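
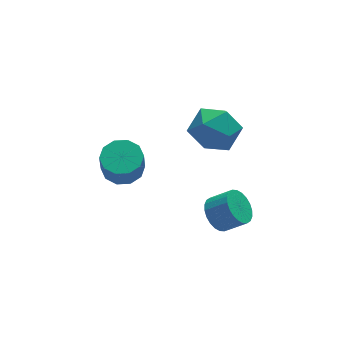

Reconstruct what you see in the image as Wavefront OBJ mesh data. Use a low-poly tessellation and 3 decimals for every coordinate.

v 1.184 2.138 2.229
v 2.096 2.797 1.785
v 2.444 0.723 2.715
v 3.356 1.382 2.271
v 2.787 1.737 3.277
v 2.008 2.612 2.977
v 2.532 0.908 1.523
v 1.753 1.783 1.223
v 2.928 2.037 1.349
v 3.086 2.549 2.433
v 1.454 0.971 2.067
v 1.612 1.483 3.151
v 2.09 0.972 -3.006
v 2.732 1.304 -3.473
v 3.531 0.82 -2.721
v 2.89 0.488 -2.254
v 2.675 1.552 -3.254
v 3.474 1.068 -2.501
v 2.53 1.711 -2.997
v 3.329 1.227 -2.244
v 2.317 1.758 -2.742
v 3.116 1.274 -1.989
v 2.07 1.685 -2.526
v 2.87 1.201 -1.774
v 1.827 1.504 -2.384
v 2.626 1.02 -1.631
v 1.623 1.242 -2.337
v 2.422 0.757 -1.584
v 1.49 0.938 -2.391
v 2.29 0.454 -1.638
v 1.449 0.64 -2.539
v 2.248 0.156 -1.787
v 1.506 0.392 -2.759
v 2.305 -0.092 -2.006
v 1.651 0.233 -3.016
v 2.45 -0.251 -2.263
v 1.864 0.186 -3.271
v 2.663 -0.298 -2.518
v 2.11 0.259 -3.486
v 2.91 -0.225 -2.734
v 2.354 0.44 -3.629
v 3.153 -0.044 -2.876
v 2.558 0.703 -3.676
v 3.357 0.218 -2.923
v 2.69 1.006 -3.622
v 3.49 0.522 -2.869
v -1.017 3.789 -1.113
v -0.147 3.462 -1.078
v -0.313 3.145 0.088
v -1.183 3.471 0.053
v -0.135 4.016 -0.925
v -0.301 3.699 0.241
v -0.46 4.483 -0.844
v -0.626 4.166 0.322
v -0.998 4.685 -0.866
v -1.164 4.368 0.3
v -1.543 4.545 -0.982
v -1.709 4.227 0.184
v -1.887 4.115 -1.148
v -2.053 3.798 0.018
v -1.899 3.561 -1.301
v -2.065 3.244 -0.135
v -1.574 3.094 -1.382
v -1.74 2.777 -0.216
v -1.036 2.892 -1.36
v -1.202 2.575 -0.194
v -0.491 3.033 -1.244
v -0.657 2.715 -0.078
f 1 12 6
f 1 6 2
f 1 2 8
f 1 8 11
f 1 11 12
f 2 6 10
f 6 12 5
f 12 11 3
f 11 8 7
f 8 2 9
f 4 10 5
f 4 5 3
f 4 3 7
f 4 7 9
f 4 9 10
f 5 10 6
f 3 5 12
f 7 3 11
f 9 7 8
f 10 9 2
f 14 13 17
f 14 17 15
f 15 17 18
f 15 18 16
f 17 13 19
f 17 19 18
f 18 19 20
f 18 20 16
f 19 13 21
f 19 21 20
f 20 21 22
f 20 22 16
f 21 13 23
f 21 23 22
f 22 23 24
f 22 24 16
f 23 13 25
f 23 25 24
f 24 25 26
f 24 26 16
f 25 13 27
f 25 27 26
f 26 27 28
f 26 28 16
f 27 13 29
f 27 29 28
f 28 29 30
f 28 30 16
f 29 13 31
f 29 31 30
f 30 31 32
f 30 32 16
f 31 13 33
f 31 33 32
f 32 33 34
f 32 34 16
f 33 13 35
f 33 35 34
f 34 35 36
f 34 36 16
f 35 13 37
f 35 37 36
f 36 37 38
f 36 38 16
f 37 13 39
f 37 39 38
f 38 39 40
f 38 40 16
f 39 13 41
f 39 41 40
f 40 41 42
f 40 42 16
f 41 13 43
f 41 43 42
f 42 43 44
f 42 44 16
f 43 13 45
f 43 45 44
f 44 45 46
f 44 46 16
f 45 13 14
f 45 14 46
f 46 14 15
f 46 15 16
f 48 47 51
f 48 51 49
f 49 51 52
f 49 52 50
f 51 47 53
f 51 53 52
f 52 53 54
f 52 54 50
f 53 47 55
f 53 55 54
f 54 55 56
f 54 56 50
f 55 47 57
f 55 57 56
f 56 57 58
f 56 58 50
f 57 47 59
f 57 59 58
f 58 59 60
f 58 60 50
f 59 47 61
f 59 61 60
f 60 61 62
f 60 62 50
f 61 47 63
f 61 63 62
f 62 63 64
f 62 64 50
f 63 47 65
f 63 65 64
f 64 65 66
f 64 66 50
f 65 47 67
f 65 67 66
f 66 67 68
f 66 68 50
f 67 47 48
f 67 48 68
f 68 48 49
f 68 49 50



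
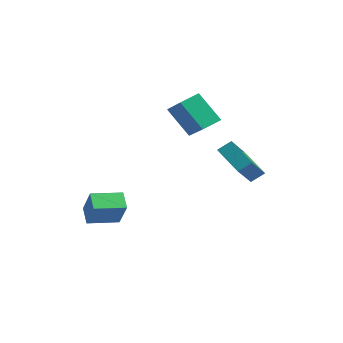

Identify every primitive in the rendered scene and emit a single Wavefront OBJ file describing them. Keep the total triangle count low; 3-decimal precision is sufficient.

v 1.757 1.841 1.232
v 2.058 2.424 1.707
v 1.088 3.282 -0.111
v 1.389 3.865 0.365
v 3.211 1.755 0.415
v 3.512 2.338 0.891
v 2.542 3.196 -0.927
v 2.843 3.779 -0.452
v -1.626 2.607 2.935
v -1.495 3.626 3.3
v -3.261 3.216 1.823
v -3.13 4.235 2.187
v -0.49 2.985 1.473
v -0.359 4.004 1.837
v -2.125 3.594 0.36
v -1.994 4.613 0.725
v -1.969 -2.713 -3.356
v -2.723 -2.313 -2.798
v -1.335 -1.317 -3.501
v -2.09 -0.917 -2.943
v -1.11 -2.963 -2.017
v -1.865 -2.563 -1.459
v -0.477 -1.567 -2.162
v -1.231 -1.167 -1.604
f 2 4 1
f 5 2 1
f 1 4 3
f 3 5 1
f 2 8 4
f 6 2 5
f 6 8 2
f 4 8 3
f 7 5 3
f 3 8 7
f 7 6 5
f 8 6 7
f 10 12 9
f 13 10 9
f 9 12 11
f 11 13 9
f 10 16 12
f 14 10 13
f 14 16 10
f 12 16 11
f 15 13 11
f 11 16 15
f 15 14 13
f 16 14 15
f 18 20 17
f 21 18 17
f 17 20 19
f 19 21 17
f 18 24 20
f 22 18 21
f 22 24 18
f 20 24 19
f 23 21 19
f 19 24 23
f 23 22 21
f 24 22 23



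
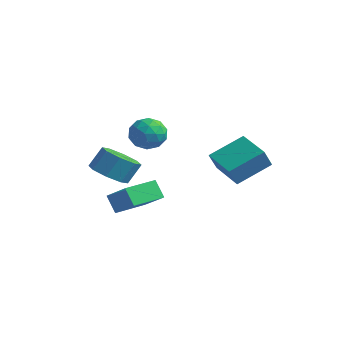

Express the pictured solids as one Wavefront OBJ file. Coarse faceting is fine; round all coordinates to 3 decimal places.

v -2.322 -3.431 -2.433
v -0.962 -3.56 -1.49
v -2.197 -1.816 -2.391
v -0.837 -1.946 -1.448
v -1.743 -3.454 -3.272
v -0.383 -3.584 -2.329
v -1.618 -1.84 -3.23
v -0.258 -1.969 -2.287
v -2.746 -0.459 0.352
v -2.08 -0.285 0.97
v -2.4 -1.915 0.39
v -1.734 -1.741 1.008
v -2.623 -1.652 1.248
v -2.837 -0.752 1.225
v -1.643 -1.448 0.135
v -1.857 -0.548 0.112
v -1.398 -0.896 0.836
v -2.004 -1.022 1.524
v -2.476 -1.178 -0.164
v -3.082 -1.304 0.524
v -2.443 -0.244 0.658
v -2.037 -1.956 0.702
v -2.559 -1.904 0.843
v -2.168 -1.801 1.207
v -2.888 -0.519 0.807
v -2.497 -0.416 1.171
v -2.816 -1.22 1.334
v -1.983 -1.784 0.189
v -1.592 -1.681 0.553
v -2.312 -0.399 0.153
v -1.921 -0.296 0.517
v -1.664 -0.98 0.026
v -1.651 -0.501 0.943
v -1.448 -1.357 0.965
v -1.394 -1.185 0.452
v -1.52 -0.656 0.438
v -2.007 -0.575 1.347
v -1.804 -1.431 1.369
v -2.327 -1.379 1.51
v -2.452 -0.85 1.496
v -1.607 -0.934 1.268
v -2.676 -0.769 -0.009
v -2.473 -1.625 0.013
v -2.028 -1.35 -0.136
v -2.153 -0.821 -0.15
v -3.032 -0.843 0.395
v -2.829 -1.699 0.417
v -2.96 -1.544 0.922
v -3.086 -1.015 0.908
v -2.873 -1.266 0.092
v 0.783 0.145 -0.806
v 0.864 -0.416 0.125
v 1.325 1.68 0.074
v 1.406 1.118 1.004
v 2.394 -0.218 -1.164
v 2.475 -0.78 -0.234
v 2.936 1.316 -0.285
v 3.017 0.755 0.646
v -3.241 -2.541 -1.703
v -2.267 -2.671 -1.819
v -2.064 -2.048 -0.814
v -3.039 -1.919 -0.697
v -2.518 -2.041 -2.158
v -2.315 -1.419 -1.152
v -3.193 -1.705 -2.23
v -2.991 -1.082 -1.224
v -3.897 -1.858 -1.993
v -3.694 -1.236 -0.987
v -4.216 -2.412 -1.586
v -4.013 -1.789 -0.581
v -3.965 -3.041 -1.248
v -3.762 -2.419 -0.242
v -3.289 -3.378 -1.176
v -3.087 -2.755 -0.17
v -2.586 -3.224 -1.413
v -2.383 -2.602 -0.407
f 2 4 1
f 5 2 1
f 1 4 3
f 3 5 1
f 2 8 4
f 6 2 5
f 6 8 2
f 4 8 3
f 7 5 3
f 3 8 7
f 7 6 5
f 8 6 7
f 9 46 25
f 46 20 49
f 25 49 14
f 46 49 25
f 9 25 21
f 25 14 26
f 21 26 10
f 25 26 21
f 9 21 30
f 21 10 31
f 30 31 16
f 21 31 30
f 9 30 42
f 30 16 45
f 42 45 19
f 30 45 42
f 9 42 46
f 42 19 50
f 46 50 20
f 42 50 46
f 10 26 37
f 26 14 40
f 37 40 18
f 26 40 37
f 14 49 27
f 49 20 48
f 27 48 13
f 49 48 27
f 20 50 47
f 50 19 43
f 47 43 11
f 50 43 47
f 19 45 44
f 45 16 32
f 44 32 15
f 45 32 44
f 16 31 36
f 31 10 33
f 36 33 17
f 31 33 36
f 12 38 24
f 38 18 39
f 24 39 13
f 38 39 24
f 12 24 22
f 24 13 23
f 22 23 11
f 24 23 22
f 12 22 29
f 22 11 28
f 29 28 15
f 22 28 29
f 12 29 34
f 29 15 35
f 34 35 17
f 29 35 34
f 12 34 38
f 34 17 41
f 38 41 18
f 34 41 38
f 13 39 27
f 39 18 40
f 27 40 14
f 39 40 27
f 11 23 47
f 23 13 48
f 47 48 20
f 23 48 47
f 15 28 44
f 28 11 43
f 44 43 19
f 28 43 44
f 17 35 36
f 35 15 32
f 36 32 16
f 35 32 36
f 18 41 37
f 41 17 33
f 37 33 10
f 41 33 37
f 52 54 51
f 55 52 51
f 51 54 53
f 53 55 51
f 52 58 54
f 56 52 55
f 56 58 52
f 54 58 53
f 57 55 53
f 53 58 57
f 57 56 55
f 58 56 57
f 60 59 63
f 60 63 61
f 61 63 64
f 61 64 62
f 63 59 65
f 63 65 64
f 64 65 66
f 64 66 62
f 65 59 67
f 65 67 66
f 66 67 68
f 66 68 62
f 67 59 69
f 67 69 68
f 68 69 70
f 68 70 62
f 69 59 71
f 69 71 70
f 70 71 72
f 70 72 62
f 71 59 73
f 71 73 72
f 72 73 74
f 72 74 62
f 73 59 75
f 73 75 74
f 74 75 76
f 74 76 62
f 75 59 60
f 75 60 76
f 76 60 61
f 76 61 62



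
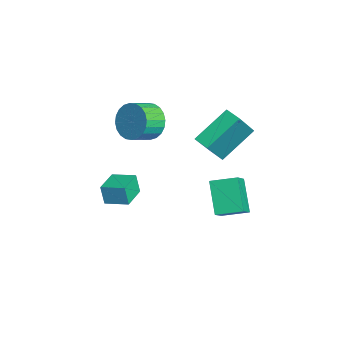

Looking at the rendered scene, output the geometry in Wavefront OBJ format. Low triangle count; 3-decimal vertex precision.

v 0.509 0.607 -0.414
v -0.167 2.204 0.874
v 1.206 1.043 -0.589
v 0.53 2.64 0.699
v 1.51 -0.32 1.261
v 0.834 1.277 2.549
v 2.207 0.116 1.086
v 1.531 1.713 2.374
v 1.301 -3.87 -1.918
v 1.129 -4.014 -0.923
v 1.895 -2.88 -1.671
v 1.723 -3.025 -0.676
v 2.437 -4.575 -1.824
v 2.265 -4.72 -0.829
v 3.031 -3.586 -1.577
v 2.859 -3.73 -0.582
v -0.334 -2.032 1.379
v 0.295 -2.102 0.579
v 0.803 -3.039 1.062
v 0.174 -2.968 1.861
v 0.504 -1.865 0.821
v 1.012 -2.802 1.304
v 0.584 -1.653 1.148
v 1.092 -2.59 1.631
v 0.525 -1.498 1.51
v 1.033 -2.435 1.993
v 0.336 -1.425 1.852
v 0.844 -2.362 2.335
v 0.044 -1.444 2.122
v 0.552 -2.381 2.605
v -0.305 -1.552 2.279
v 0.202 -2.489 2.761
v -0.659 -1.734 2.299
v -0.151 -2.671 2.781
v -0.963 -1.961 2.178
v -0.455 -2.898 2.661
v -1.172 -2.198 1.936
v -0.664 -3.135 2.419
v -1.252 -2.41 1.609
v -0.744 -3.347 2.092
v -1.193 -2.565 1.247
v -0.685 -3.502 1.73
v -1.004 -2.638 0.905
v -0.496 -3.575 1.388
v -0.712 -2.619 0.635
v -0.204 -3.556 1.118
v -0.362 -2.511 0.479
v 0.145 -3.448 0.961
v -0.009 -2.329 0.459
v 0.499 -3.266 0.941
v 0.882 1.104 -4.82
v -0.429 1.105 -3.445
v 1.239 2.361 -4.48
v -0.072 2.362 -3.105
v 1.852 0.578 -3.895
v 0.541 0.579 -2.52
v 2.209 1.835 -3.555
v 0.898 1.836 -2.18
f 2 4 1
f 5 2 1
f 1 4 3
f 3 5 1
f 2 8 4
f 6 2 5
f 6 8 2
f 4 8 3
f 7 5 3
f 3 8 7
f 7 6 5
f 8 6 7
f 10 12 9
f 13 10 9
f 9 12 11
f 11 13 9
f 10 16 12
f 14 10 13
f 14 16 10
f 12 16 11
f 15 13 11
f 11 16 15
f 15 14 13
f 16 14 15
f 18 17 21
f 18 21 19
f 19 21 22
f 19 22 20
f 21 17 23
f 21 23 22
f 22 23 24
f 22 24 20
f 23 17 25
f 23 25 24
f 24 25 26
f 24 26 20
f 25 17 27
f 25 27 26
f 26 27 28
f 26 28 20
f 27 17 29
f 27 29 28
f 28 29 30
f 28 30 20
f 29 17 31
f 29 31 30
f 30 31 32
f 30 32 20
f 31 17 33
f 31 33 32
f 32 33 34
f 32 34 20
f 33 17 35
f 33 35 34
f 34 35 36
f 34 36 20
f 35 17 37
f 35 37 36
f 36 37 38
f 36 38 20
f 37 17 39
f 37 39 38
f 38 39 40
f 38 40 20
f 39 17 41
f 39 41 40
f 40 41 42
f 40 42 20
f 41 17 43
f 41 43 42
f 42 43 44
f 42 44 20
f 43 17 45
f 43 45 44
f 44 45 46
f 44 46 20
f 45 17 47
f 45 47 46
f 46 47 48
f 46 48 20
f 47 17 49
f 47 49 48
f 48 49 50
f 48 50 20
f 49 17 18
f 49 18 50
f 50 18 19
f 50 19 20
f 52 54 51
f 55 52 51
f 51 54 53
f 53 55 51
f 52 58 54
f 56 52 55
f 56 58 52
f 54 58 53
f 57 55 53
f 53 58 57
f 57 56 55
f 58 56 57



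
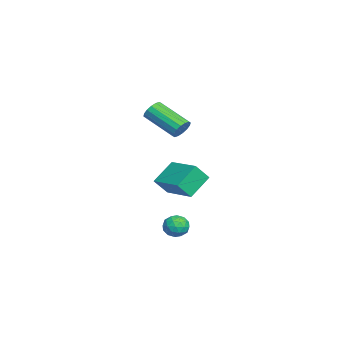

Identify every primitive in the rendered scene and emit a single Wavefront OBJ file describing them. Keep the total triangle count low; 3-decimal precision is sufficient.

v -0.831 3.311 -2.679
v -0.422 3.585 -3.183
v 0.042 2.675 -2.317
v 0.451 2.949 -2.821
v 0.237 3.351 -2.284
v -0.303 3.744 -2.508
v -0.077 2.516 -2.992
v -0.617 2.909 -3.216
v 0.043 3.093 -3.377
v 0.238 3.61 -2.939
v -0.618 2.65 -2.561
v -0.423 3.167 -2.123
v -0.703 3.504 -2.963
v 0.323 2.756 -2.537
v 0.198 2.993 -2.221
v 0.438 3.153 -2.518
v -0.633 3.598 -2.566
v -0.393 3.759 -2.862
v -0.005 3.621 -2.334
v 0.013 2.501 -2.638
v 0.253 2.662 -2.934
v -0.818 3.107 -2.982
v -0.578 3.267 -3.279
v -0.375 2.639 -3.166
v -0.189 3.376 -3.373
v 0.324 3.002 -3.16
v 0.013 2.747 -3.261
v -0.304 2.978 -3.393
v -0.075 3.679 -3.116
v 0.438 3.305 -2.903
v 0.313 3.542 -2.587
v -0.005 3.773 -2.719
v 0.199 3.39 -3.23
v -0.818 2.955 -2.597
v -0.305 2.581 -2.384
v -0.375 2.487 -2.781
v -0.693 2.718 -2.913
v -0.704 3.258 -2.34
v -0.191 2.884 -2.127
v -0.076 3.282 -2.107
v -0.393 3.513 -2.239
v -0.579 2.87 -2.27
v -1.368 3.346 3.236
v -1.079 2.939 2.886
v -2.003 1.467 3.834
v -2.292 1.874 4.184
v -0.89 2.981 3.135
v -1.814 1.509 4.083
v -0.829 3.121 3.412
v -1.753 1.649 4.359
v -0.913 3.321 3.641
v -1.836 1.849 4.589
v -1.118 3.528 3.762
v -2.042 2.056 4.71
v -1.391 3.686 3.742
v -2.315 2.214 4.69
v -1.657 3.753 3.586
v -2.581 2.281 4.534
v -1.846 3.711 3.337
v -2.77 2.239 4.285
v -1.907 3.571 3.061
v -2.831 2.099 4.008
v -1.824 3.371 2.831
v -2.747 1.899 3.779
v -1.618 3.164 2.71
v -2.542 1.692 3.658
v -1.345 3.006 2.73
v -2.269 1.534 3.678
v -2.623 2.577 -1.53
v -2.309 1.925 -0.649
v -3.536 3.416 -0.585
v -3.223 2.765 0.297
v -1.097 3.815 -1.157
v -0.784 3.164 -0.275
v -2.011 4.655 -0.211
v -1.697 4.003 0.67
f 1 38 17
f 38 12 41
f 17 41 6
f 38 41 17
f 1 17 13
f 17 6 18
f 13 18 2
f 17 18 13
f 1 13 22
f 13 2 23
f 22 23 8
f 13 23 22
f 1 22 34
f 22 8 37
f 34 37 11
f 22 37 34
f 1 34 38
f 34 11 42
f 38 42 12
f 34 42 38
f 2 18 29
f 18 6 32
f 29 32 10
f 18 32 29
f 6 41 19
f 41 12 40
f 19 40 5
f 41 40 19
f 12 42 39
f 42 11 35
f 39 35 3
f 42 35 39
f 11 37 36
f 37 8 24
f 36 24 7
f 37 24 36
f 8 23 28
f 23 2 25
f 28 25 9
f 23 25 28
f 4 30 16
f 30 10 31
f 16 31 5
f 30 31 16
f 4 16 14
f 16 5 15
f 14 15 3
f 16 15 14
f 4 14 21
f 14 3 20
f 21 20 7
f 14 20 21
f 4 21 26
f 21 7 27
f 26 27 9
f 21 27 26
f 4 26 30
f 26 9 33
f 30 33 10
f 26 33 30
f 5 31 19
f 31 10 32
f 19 32 6
f 31 32 19
f 3 15 39
f 15 5 40
f 39 40 12
f 15 40 39
f 7 20 36
f 20 3 35
f 36 35 11
f 20 35 36
f 9 27 28
f 27 7 24
f 28 24 8
f 27 24 28
f 10 33 29
f 33 9 25
f 29 25 2
f 33 25 29
f 44 43 47
f 44 47 45
f 45 47 48
f 45 48 46
f 47 43 49
f 47 49 48
f 48 49 50
f 48 50 46
f 49 43 51
f 49 51 50
f 50 51 52
f 50 52 46
f 51 43 53
f 51 53 52
f 52 53 54
f 52 54 46
f 53 43 55
f 53 55 54
f 54 55 56
f 54 56 46
f 55 43 57
f 55 57 56
f 56 57 58
f 56 58 46
f 57 43 59
f 57 59 58
f 58 59 60
f 58 60 46
f 59 43 61
f 59 61 60
f 60 61 62
f 60 62 46
f 61 43 63
f 61 63 62
f 62 63 64
f 62 64 46
f 63 43 65
f 63 65 64
f 64 65 66
f 64 66 46
f 65 43 67
f 65 67 66
f 66 67 68
f 66 68 46
f 67 43 44
f 67 44 68
f 68 44 45
f 68 45 46
f 70 72 69
f 73 70 69
f 69 72 71
f 71 73 69
f 70 76 72
f 74 70 73
f 74 76 70
f 72 76 71
f 75 73 71
f 71 76 75
f 75 74 73
f 76 74 75



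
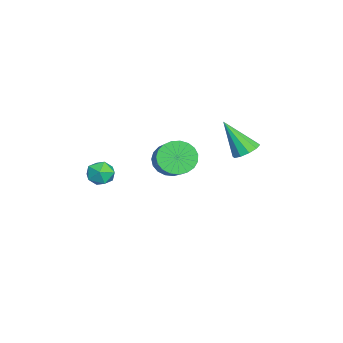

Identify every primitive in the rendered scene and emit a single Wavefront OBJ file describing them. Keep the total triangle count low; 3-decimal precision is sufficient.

v 2.136 -2.122 1.789
v 2.481 -2.469 1.342
v 1.439 -2.931 1.878
v 1.784 -3.278 1.431
v 2.04 -3.162 2.031
v 2.471 -2.662 1.976
v 1.449 -2.738 1.244
v 1.88 -2.238 1.189
v 2.056 -2.849 1.006
v 2.422 -3.111 1.492
v 1.498 -2.289 1.728
v 1.864 -2.551 2.214
v -3.671 2.621 -0.033
v -3.028 2.435 -0.03
v -3.969 1.619 1.493
v -3.062 2.783 0.192
v -3.328 3.069 0.327
v -3.726 3.184 0.325
v -4.103 3.084 0.186
v -4.315 2.807 -0.037
v -4.281 2.458 -0.258
v -4.015 2.172 -0.394
v -3.617 2.058 -0.392
v -3.24 2.158 -0.253
v -3.415 -0.483 -0.614
v -3.078 -0.033 -1.277
v -1.367 0.374 -0.129
v -1.705 -0.077 0.534
v -3.259 0.223 -1.097
v -1.548 0.63 0.051
v -3.468 0.357 -0.834
v -1.757 0.763 0.314
v -3.667 0.345 -0.532
v -1.956 0.752 0.616
v -3.823 0.191 -0.245
v -2.112 0.597 0.903
v -3.909 -0.081 -0.021
v -2.198 0.326 1.127
v -3.909 -0.421 0.1
v -2.198 -0.015 1.248
v -3.824 -0.773 0.098
v -2.113 -0.366 1.245
v -3.668 -1.075 -0.028
v -1.957 -0.668 1.12
v -3.469 -1.274 -0.254
v -1.758 -0.867 0.893
v -3.26 -1.336 -0.543
v -1.549 -0.93 0.604
v -3.078 -1.252 -0.844
v -1.367 -0.845 0.303
v -2.955 -1.034 -1.106
v -1.244 -0.627 0.042
v -2.911 -0.721 -1.282
v -1.2 -0.314 -0.134
v -2.954 -0.367 -1.342
v -1.243 0.04 -0.195
f 1 12 6
f 1 6 2
f 1 2 8
f 1 8 11
f 1 11 12
f 2 6 10
f 6 12 5
f 12 11 3
f 11 8 7
f 8 2 9
f 4 10 5
f 4 5 3
f 4 3 7
f 4 7 9
f 4 9 10
f 5 10 6
f 3 5 12
f 7 3 11
f 9 7 8
f 10 9 2
f 14 13 16
f 14 16 15
f 16 13 17
f 16 17 15
f 17 13 18
f 17 18 15
f 18 13 19
f 18 19 15
f 19 13 20
f 19 20 15
f 20 13 21
f 20 21 15
f 21 13 22
f 21 22 15
f 22 13 23
f 22 23 15
f 23 13 24
f 23 24 15
f 24 13 14
f 24 14 15
f 26 25 29
f 26 29 27
f 27 29 30
f 27 30 28
f 29 25 31
f 29 31 30
f 30 31 32
f 30 32 28
f 31 25 33
f 31 33 32
f 32 33 34
f 32 34 28
f 33 25 35
f 33 35 34
f 34 35 36
f 34 36 28
f 35 25 37
f 35 37 36
f 36 37 38
f 36 38 28
f 37 25 39
f 37 39 38
f 38 39 40
f 38 40 28
f 39 25 41
f 39 41 40
f 40 41 42
f 40 42 28
f 41 25 43
f 41 43 42
f 42 43 44
f 42 44 28
f 43 25 45
f 43 45 44
f 44 45 46
f 44 46 28
f 45 25 47
f 45 47 46
f 46 47 48
f 46 48 28
f 47 25 49
f 47 49 48
f 48 49 50
f 48 50 28
f 49 25 51
f 49 51 50
f 50 51 52
f 50 52 28
f 51 25 53
f 51 53 52
f 52 53 54
f 52 54 28
f 53 25 55
f 53 55 54
f 54 55 56
f 54 56 28
f 55 25 26
f 55 26 56
f 56 26 27
f 56 27 28



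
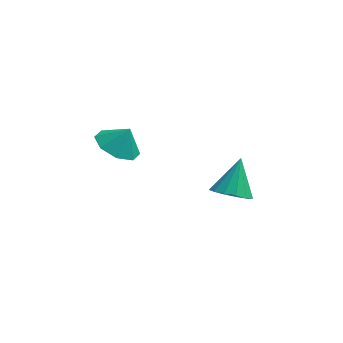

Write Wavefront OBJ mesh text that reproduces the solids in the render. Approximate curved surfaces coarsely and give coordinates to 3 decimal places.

v -2.526 0.09 0.667
v -1.998 0.786 0.245
v -2.054 0.27 1.553
v -2.633 1.045 0.531
v -3.205 0.744 0.897
v -3.379 0.061 1.128
v -3.054 -0.605 1.089
v -2.419 -0.864 0.803
v -1.847 -0.563 0.437
v -1.673 0.12 0.206
v 1.631 2.488 -4.325
v 2.273 1.93 -4.002
v 1.929 3.592 -3.015
v 2.5 2.219 -4.296
v 2.494 2.58 -4.599
v 2.257 2.916 -4.829
v 1.852 3.137 -4.923
v 1.388 3.185 -4.858
v 0.989 3.045 -4.649
v 0.762 2.756 -4.355
v 0.768 2.395 -4.052
v 1.005 2.059 -3.822
v 1.41 1.838 -3.728
v 1.874 1.791 -3.793
f 2 1 4
f 2 4 3
f 4 1 5
f 4 5 3
f 5 1 6
f 5 6 3
f 6 1 7
f 6 7 3
f 7 1 8
f 7 8 3
f 8 1 9
f 8 9 3
f 9 1 10
f 9 10 3
f 10 1 2
f 10 2 3
f 12 11 14
f 12 14 13
f 14 11 15
f 14 15 13
f 15 11 16
f 15 16 13
f 16 11 17
f 16 17 13
f 17 11 18
f 17 18 13
f 18 11 19
f 18 19 13
f 19 11 20
f 19 20 13
f 20 11 21
f 20 21 13
f 21 11 22
f 21 22 13
f 22 11 23
f 22 23 13
f 23 11 24
f 23 24 13
f 24 11 12
f 24 12 13



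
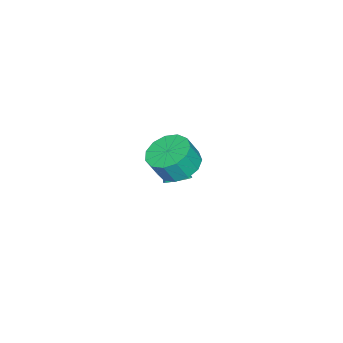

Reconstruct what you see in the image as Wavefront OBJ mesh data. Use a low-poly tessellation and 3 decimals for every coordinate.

v 2.888 -1.028 0.132
v 3.394 -1.68 -0.276
v 3.757 -1.984 0.661
v 3.252 -1.332 1.068
v 3.692 -1.256 -0.254
v 4.055 -1.56 0.683
v 3.735 -0.76 -0.11
v 4.098 -1.064 0.827
v 3.509 -0.349 0.111
v 3.872 -0.653 1.048
v 3.086 -0.154 0.339
v 3.449 -0.458 1.276
v 2.6 -0.236 0.5
v 2.964 -0.54 1.437
v 2.206 -0.569 0.545
v 2.57 -0.874 1.482
v 2.029 -1.049 0.458
v 2.392 -1.353 1.395
v 2.124 -1.521 0.268
v 2.487 -1.826 1.205
v 2.462 -1.837 0.034
v 2.825 -2.141 0.971
v 2.935 -1.896 -0.169
v 3.299 -2.2 0.768
v -1.11 -3.129 -4.583
v -0.746 -3.6 -4.659
v -1.93 -4.011 -3.037
v -0.592 -3.41 -4.468
v -0.577 -3.144 -4.309
v -0.704 -2.874 -4.223
v -0.941 -2.672 -4.233
v -1.222 -2.594 -4.338
v -1.474 -2.658 -4.508
v -1.628 -2.849 -4.698
v -1.643 -3.115 -4.858
v -1.516 -3.385 -4.944
v -1.279 -3.586 -4.933
v -0.998 -3.665 -4.829
f 2 1 5
f 2 5 3
f 3 5 6
f 3 6 4
f 5 1 7
f 5 7 6
f 6 7 8
f 6 8 4
f 7 1 9
f 7 9 8
f 8 9 10
f 8 10 4
f 9 1 11
f 9 11 10
f 10 11 12
f 10 12 4
f 11 1 13
f 11 13 12
f 12 13 14
f 12 14 4
f 13 1 15
f 13 15 14
f 14 15 16
f 14 16 4
f 15 1 17
f 15 17 16
f 16 17 18
f 16 18 4
f 17 1 19
f 17 19 18
f 18 19 20
f 18 20 4
f 19 1 21
f 19 21 20
f 20 21 22
f 20 22 4
f 21 1 23
f 21 23 22
f 22 23 24
f 22 24 4
f 23 1 2
f 23 2 24
f 24 2 3
f 24 3 4
f 26 25 28
f 26 28 27
f 28 25 29
f 28 29 27
f 29 25 30
f 29 30 27
f 30 25 31
f 30 31 27
f 31 25 32
f 31 32 27
f 32 25 33
f 32 33 27
f 33 25 34
f 33 34 27
f 34 25 35
f 34 35 27
f 35 25 36
f 35 36 27
f 36 25 37
f 36 37 27
f 37 25 38
f 37 38 27
f 38 25 26
f 38 26 27



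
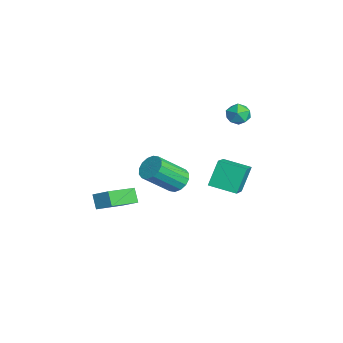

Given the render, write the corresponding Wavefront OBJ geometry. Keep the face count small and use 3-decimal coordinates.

v -2.803 -3.118 -3.93
v -1.653 -4.737 -3.189
v -2.166 -2.401 -3.353
v -1.016 -4.02 -2.611
v -2.204 -3.04 -4.689
v -1.054 -4.659 -3.947
v -1.567 -2.323 -4.111
v -0.417 -3.942 -3.37
v -3.026 2.635 -2.343
v -1.425 1.959 -1.333
v -2.243 4.004 -2.666
v -0.643 3.328 -1.656
v -2.417 1.952 -3.764
v -0.817 1.276 -2.754
v -1.635 3.321 -4.087
v -0.034 2.645 -3.077
v -3.357 3.914 1.461
v -2.858 4.05 0.866
v -2.942 2.71 1.534
v -2.443 2.846 0.939
v -2.324 3.187 1.64
v -2.58 3.932 1.595
v -3.22 2.828 0.805
v -3.476 3.573 0.76
v -2.773 3.379 0.461
v -2.219 3.601 0.976
v -3.581 3.159 1.424
v -3.027 3.381 1.939
v -0.038 -0.51 -1.587
v 0.473 -0.029 -1.202
v 0.809 -1.55 0.251
v 0.298 -2.03 -0.133
v 0.103 0.05 -1.033
v 0.439 -1.47 0.42
v -0.304 -0.02 -1.013
v 0.031 -1.541 0.44
v -0.641 -0.222 -1.146
v -0.305 -1.743 0.307
v -0.815 -0.501 -1.398
v -0.479 -2.022 0.055
v -0.782 -0.782 -1.7
v -0.446 -2.303 -0.247
v -0.549 -0.99 -1.971
v -0.213 -2.511 -0.518
v -0.179 -1.07 -2.14
v 0.157 -2.59 -0.687
v 0.229 -0.999 -2.16
v 0.564 -2.52 -0.707
v 0.565 -0.797 -2.027
v 0.901 -2.318 -0.574
v 0.739 -0.518 -1.775
v 1.075 -2.039 -0.322
v 0.706 -0.237 -1.473
v 1.042 -1.758 -0.02
f 2 4 1
f 5 2 1
f 1 4 3
f 3 5 1
f 2 8 4
f 6 2 5
f 6 8 2
f 4 8 3
f 7 5 3
f 3 8 7
f 7 6 5
f 8 6 7
f 10 12 9
f 13 10 9
f 9 12 11
f 11 13 9
f 10 16 12
f 14 10 13
f 14 16 10
f 12 16 11
f 15 13 11
f 11 16 15
f 15 14 13
f 16 14 15
f 17 28 22
f 17 22 18
f 17 18 24
f 17 24 27
f 17 27 28
f 18 22 26
f 22 28 21
f 28 27 19
f 27 24 23
f 24 18 25
f 20 26 21
f 20 21 19
f 20 19 23
f 20 23 25
f 20 25 26
f 21 26 22
f 19 21 28
f 23 19 27
f 25 23 24
f 26 25 18
f 30 29 33
f 30 33 31
f 31 33 34
f 31 34 32
f 33 29 35
f 33 35 34
f 34 35 36
f 34 36 32
f 35 29 37
f 35 37 36
f 36 37 38
f 36 38 32
f 37 29 39
f 37 39 38
f 38 39 40
f 38 40 32
f 39 29 41
f 39 41 40
f 40 41 42
f 40 42 32
f 41 29 43
f 41 43 42
f 42 43 44
f 42 44 32
f 43 29 45
f 43 45 44
f 44 45 46
f 44 46 32
f 45 29 47
f 45 47 46
f 46 47 48
f 46 48 32
f 47 29 49
f 47 49 48
f 48 49 50
f 48 50 32
f 49 29 51
f 49 51 50
f 50 51 52
f 50 52 32
f 51 29 53
f 51 53 52
f 52 53 54
f 52 54 32
f 53 29 30
f 53 30 54
f 54 30 31
f 54 31 32



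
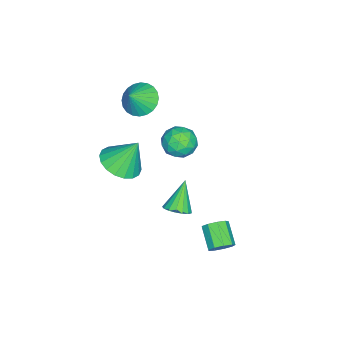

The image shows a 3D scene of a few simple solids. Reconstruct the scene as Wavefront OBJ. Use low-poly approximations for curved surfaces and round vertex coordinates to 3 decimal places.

v 1.242 -2.583 0.944
v 1.799 -1.796 0.643
v 0.978 -1.857 2.356
v 1.385 -1.683 0.508
v 0.943 -1.748 0.459
v 0.56 -1.979 0.506
v 0.312 -2.329 0.64
v 0.249 -2.73 0.834
v 0.382 -3.101 1.049
v 0.685 -3.37 1.244
v 1.098 -3.483 1.379
v 1.54 -3.417 1.428
v 1.923 -3.187 1.381
v 2.171 -2.836 1.247
v 2.235 -2.436 1.053
v 2.102 -2.064 0.838
v -1.491 -2.763 2.827
v -0.838 -2.858 2.245
v -0.749 -2.977 3.693
v -0.819 -2.521 2.312
v -0.903 -2.222 2.458
v -1.076 -2.005 2.659
v -1.313 -1.903 2.887
v -1.576 -1.933 3.105
v -1.826 -2.088 3.281
v -2.026 -2.347 3.388
v -2.144 -2.668 3.409
v -2.162 -3.005 3.342
v -2.078 -3.304 3.196
v -1.905 -3.521 2.994
v -1.669 -3.623 2.767
v -1.405 -3.593 2.549
v -1.155 -3.438 2.373
v -0.955 -3.179 2.266
v 3.821 2.923 -0.383
v 4.206 2.497 -0.3
v 3.424 1.911 0.325
v 3.039 2.337 0.243
v 4.237 2.766 -0.01
v 3.454 2.18 0.615
v 4.073 3.108 0.106
v 3.291 2.522 0.731
v 3.791 3.364 -0.007
v 3.009 2.778 0.618
v 3.524 3.413 -0.296
v 2.741 2.828 0.33
v 3.395 3.233 -0.625
v 2.613 2.647 0
v 3.466 2.908 -0.841
v 2.684 2.322 -0.216
v 3.703 2.59 -0.842
v 2.921 2.004 -0.217
v 3.995 2.427 -0.629
v 3.213 1.842 -0.004
v 0.228 0.53 2.323
v 0.908 0.262 2.718
v -0.168 -0.742 2.142
v 0.512 -1.01 2.537
v -0.084 -0.613 2.958
v 0.161 0.173 3.07
v 0.579 -0.653 1.79
v 0.824 0.133 1.902
v 1.125 -0.469 2.389
v 0.715 -0.445 3.111
v 0.025 -0.035 1.749
v -0.385 -0.011 2.471
v 0.603 0.507 2.537
v 0.137 -0.987 2.323
v -0.213 -0.754 2.571
v 0.186 -0.912 2.803
v 0.164 0.455 2.743
v 0.563 0.298 2.976
v -0.02 -0.216 3.117
v 0.177 -0.778 1.884
v 0.576 -0.935 2.117
v 0.554 0.432 2.057
v 0.953 0.274 2.289
v 0.76 -0.264 1.743
v 1.13 -0.08 2.575
v 0.897 -0.827 2.469
v 0.937 -0.618 2.03
v 1.081 -0.156 2.095
v 0.889 -0.065 3
v 0.656 -0.813 2.893
v 0.306 -0.579 3.141
v 0.45 -0.117 3.206
v 1.016 -0.495 2.806
v 0.084 0.333 1.967
v -0.149 -0.415 1.86
v 0.29 -0.363 1.654
v 0.434 0.099 1.719
v -0.157 0.347 2.391
v -0.39 -0.4 2.285
v -0.341 -0.324 2.765
v -0.197 0.138 2.83
v -0.276 0.015 2.054
v 3.889 1.006 1.613
v 4.241 0.568 1.876
v 3.031 1.034 2.807
v 4.368 0.822 1.962
v 4.385 1.119 1.967
v 4.289 1.389 1.892
v 4.101 1.572 1.753
v 3.865 1.625 1.581
v 3.634 1.536 1.417
v 3.461 1.326 1.298
v 3.387 1.043 1.251
v 3.427 0.751 1.287
v 3.574 0.518 1.398
v 3.792 0.396 1.558
v 4.033 0.415 1.731
f 2 1 4
f 2 4 3
f 4 1 5
f 4 5 3
f 5 1 6
f 5 6 3
f 6 1 7
f 6 7 3
f 7 1 8
f 7 8 3
f 8 1 9
f 8 9 3
f 9 1 10
f 9 10 3
f 10 1 11
f 10 11 3
f 11 1 12
f 11 12 3
f 12 1 13
f 12 13 3
f 13 1 14
f 13 14 3
f 14 1 15
f 14 15 3
f 15 1 16
f 15 16 3
f 16 1 2
f 16 2 3
f 18 17 20
f 18 20 19
f 20 17 21
f 20 21 19
f 21 17 22
f 21 22 19
f 22 17 23
f 22 23 19
f 23 17 24
f 23 24 19
f 24 17 25
f 24 25 19
f 25 17 26
f 25 26 19
f 26 17 27
f 26 27 19
f 27 17 28
f 27 28 19
f 28 17 29
f 28 29 19
f 29 17 30
f 29 30 19
f 30 17 31
f 30 31 19
f 31 17 32
f 31 32 19
f 32 17 33
f 32 33 19
f 33 17 34
f 33 34 19
f 34 17 18
f 34 18 19
f 36 35 39
f 36 39 37
f 37 39 40
f 37 40 38
f 39 35 41
f 39 41 40
f 40 41 42
f 40 42 38
f 41 35 43
f 41 43 42
f 42 43 44
f 42 44 38
f 43 35 45
f 43 45 44
f 44 45 46
f 44 46 38
f 45 35 47
f 45 47 46
f 46 47 48
f 46 48 38
f 47 35 49
f 47 49 48
f 48 49 50
f 48 50 38
f 49 35 51
f 49 51 50
f 50 51 52
f 50 52 38
f 51 35 53
f 51 53 52
f 52 53 54
f 52 54 38
f 53 35 36
f 53 36 54
f 54 36 37
f 54 37 38
f 55 92 71
f 92 66 95
f 71 95 60
f 92 95 71
f 55 71 67
f 71 60 72
f 67 72 56
f 71 72 67
f 55 67 76
f 67 56 77
f 76 77 62
f 67 77 76
f 55 76 88
f 76 62 91
f 88 91 65
f 76 91 88
f 55 88 92
f 88 65 96
f 92 96 66
f 88 96 92
f 56 72 83
f 72 60 86
f 83 86 64
f 72 86 83
f 60 95 73
f 95 66 94
f 73 94 59
f 95 94 73
f 66 96 93
f 96 65 89
f 93 89 57
f 96 89 93
f 65 91 90
f 91 62 78
f 90 78 61
f 91 78 90
f 62 77 82
f 77 56 79
f 82 79 63
f 77 79 82
f 58 84 70
f 84 64 85
f 70 85 59
f 84 85 70
f 58 70 68
f 70 59 69
f 68 69 57
f 70 69 68
f 58 68 75
f 68 57 74
f 75 74 61
f 68 74 75
f 58 75 80
f 75 61 81
f 80 81 63
f 75 81 80
f 58 80 84
f 80 63 87
f 84 87 64
f 80 87 84
f 59 85 73
f 85 64 86
f 73 86 60
f 85 86 73
f 57 69 93
f 69 59 94
f 93 94 66
f 69 94 93
f 61 74 90
f 74 57 89
f 90 89 65
f 74 89 90
f 63 81 82
f 81 61 78
f 82 78 62
f 81 78 82
f 64 87 83
f 87 63 79
f 83 79 56
f 87 79 83
f 98 97 100
f 98 100 99
f 100 97 101
f 100 101 99
f 101 97 102
f 101 102 99
f 102 97 103
f 102 103 99
f 103 97 104
f 103 104 99
f 104 97 105
f 104 105 99
f 105 97 106
f 105 106 99
f 106 97 107
f 106 107 99
f 107 97 108
f 107 108 99
f 108 97 109
f 108 109 99
f 109 97 110
f 109 110 99
f 110 97 111
f 110 111 99
f 111 97 98
f 111 98 99



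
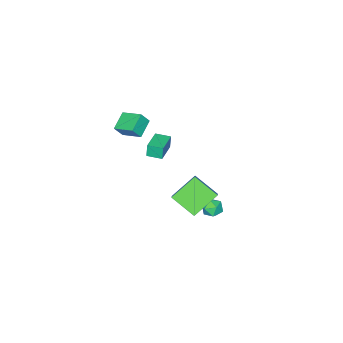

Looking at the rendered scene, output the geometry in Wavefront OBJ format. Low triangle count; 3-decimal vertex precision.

v -0.787 3.405 -1.814
v -0.501 3.785 -2.305
v -0.139 2.555 -2.095
v 0.147 2.935 -2.586
v 0.264 3.081 -1.928
v -0.137 3.607 -1.755
v -0.503 2.733 -2.645
v -0.904 3.259 -2.472
v -0.325 3.37 -2.819
v 0.149 3.585 -2.376
v -0.789 2.755 -2.024
v -0.315 2.97 -1.581
v -2.38 -4.48 0.101
v -2.465 -3.15 0.592
v -1.271 -4.198 -0.471
v -1.355 -2.869 0.02
v -1.925 -4.731 0.86
v -2.009 -3.402 1.351
v -0.815 -4.45 0.288
v -0.9 -3.12 0.779
v -4.41 -4.423 -3.659
v -4.531 -4.447 -2.767
v -4.772 -3.513 -3.684
v -4.893 -3.537 -2.793
v -2.967 -3.843 -3.447
v -3.088 -3.867 -2.556
v -3.329 -2.933 -3.473
v -3.45 -2.957 -2.581
v 2.304 2.394 0.381
v 0.878 2.868 1.425
v 2.126 3.828 -0.514
v 0.7 4.303 0.53
v 2.94 2.877 1.03
v 1.514 3.352 2.074
v 2.762 4.312 0.135
v 1.336 4.786 1.179
f 1 12 6
f 1 6 2
f 1 2 8
f 1 8 11
f 1 11 12
f 2 6 10
f 6 12 5
f 12 11 3
f 11 8 7
f 8 2 9
f 4 10 5
f 4 5 3
f 4 3 7
f 4 7 9
f 4 9 10
f 5 10 6
f 3 5 12
f 7 3 11
f 9 7 8
f 10 9 2
f 14 16 13
f 17 14 13
f 13 16 15
f 15 17 13
f 14 20 16
f 18 14 17
f 18 20 14
f 16 20 15
f 19 17 15
f 15 20 19
f 19 18 17
f 20 18 19
f 22 24 21
f 25 22 21
f 21 24 23
f 23 25 21
f 22 28 24
f 26 22 25
f 26 28 22
f 24 28 23
f 27 25 23
f 23 28 27
f 27 26 25
f 28 26 27
f 30 32 29
f 33 30 29
f 29 32 31
f 31 33 29
f 30 36 32
f 34 30 33
f 34 36 30
f 32 36 31
f 35 33 31
f 31 36 35
f 35 34 33
f 36 34 35



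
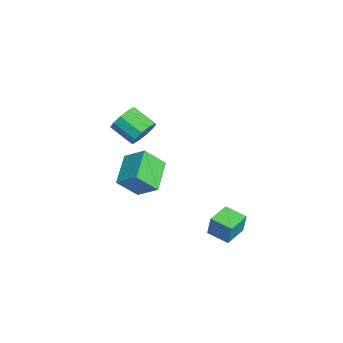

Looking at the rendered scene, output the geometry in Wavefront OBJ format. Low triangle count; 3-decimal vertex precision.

v 2.027 1.957 -3.347
v 2.311 2.108 -1.964
v 2.889 3.034 -3.641
v 3.173 3.184 -2.258
v 3.207 0.976 -3.482
v 3.491 1.126 -2.099
v 4.069 2.052 -3.776
v 4.353 2.203 -2.393
v -3.47 -2.098 0.625
v -3.005 -1.806 1.52
v -3.945 -2.969 2.389
v -4.41 -3.262 1.495
v -3.534 -1.438 1.439
v -4.474 -2.601 2.309
v -4.038 -1.323 1.048
v -4.979 -2.486 1.917
v -4.326 -1.504 0.495
v -5.266 -2.667 1.364
v -4.286 -1.912 -0.008
v -5.226 -3.075 0.861
v -3.935 -2.391 -0.269
v -4.875 -3.554 0.6
v -3.406 -2.759 -0.189
v -4.346 -3.922 0.681
v -2.901 -2.874 0.203
v -3.842 -4.037 1.072
v -2.614 -2.693 0.756
v -3.554 -3.856 1.625
v -2.654 -2.285 1.259
v -3.594 -3.448 2.128
v 3.56 -4.11 1.307
v 1.704 -3.531 2.203
v 3.332 -2.924 0.069
v 1.476 -2.345 0.964
v 4.324 -3.035 2.196
v 2.468 -2.456 3.091
v 4.096 -1.849 0.957
v 2.24 -1.27 1.853
f 2 4 1
f 5 2 1
f 1 4 3
f 3 5 1
f 2 8 4
f 6 2 5
f 6 8 2
f 4 8 3
f 7 5 3
f 3 8 7
f 7 6 5
f 8 6 7
f 10 9 13
f 10 13 11
f 11 13 14
f 11 14 12
f 13 9 15
f 13 15 14
f 14 15 16
f 14 16 12
f 15 9 17
f 15 17 16
f 16 17 18
f 16 18 12
f 17 9 19
f 17 19 18
f 18 19 20
f 18 20 12
f 19 9 21
f 19 21 20
f 20 21 22
f 20 22 12
f 21 9 23
f 21 23 22
f 22 23 24
f 22 24 12
f 23 9 25
f 23 25 24
f 24 25 26
f 24 26 12
f 25 9 27
f 25 27 26
f 26 27 28
f 26 28 12
f 27 9 29
f 27 29 28
f 28 29 30
f 28 30 12
f 29 9 10
f 29 10 30
f 30 10 11
f 30 11 12
f 32 34 31
f 35 32 31
f 31 34 33
f 33 35 31
f 32 38 34
f 36 32 35
f 36 38 32
f 34 38 33
f 37 35 33
f 33 38 37
f 37 36 35
f 38 36 37



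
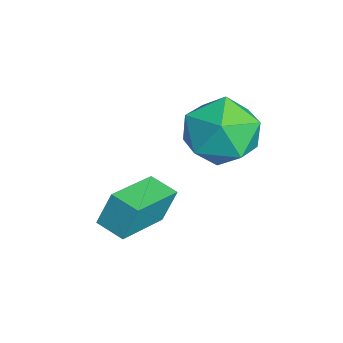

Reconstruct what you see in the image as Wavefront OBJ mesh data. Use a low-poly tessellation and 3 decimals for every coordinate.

v 1.171 -1.948 -0.447
v 1.097 -1.547 0.564
v 1.778 -1.355 -0.637
v 1.705 -0.954 0.374
v 2.475 -3.106 0.106
v 2.402 -2.705 1.117
v 3.083 -2.513 -0.084
v 3.009 -2.112 0.927
v 1.613 1.097 1.881
v 2.538 0.515 2.29
v 0.462 -0.135 2.73
v 1.387 -0.717 3.139
v 1.14 0.348 3.548
v 1.852 1.109 3.023
v 1.148 -0.729 1.997
v 1.86 0.032 1.472
v 2.251 -0.614 2.361
v 2.246 0.051 3.32
v 0.754 0.329 1.7
v 0.749 0.994 2.659
f 2 4 1
f 5 2 1
f 1 4 3
f 3 5 1
f 2 8 4
f 6 2 5
f 6 8 2
f 4 8 3
f 7 5 3
f 3 8 7
f 7 6 5
f 8 6 7
f 9 20 14
f 9 14 10
f 9 10 16
f 9 16 19
f 9 19 20
f 10 14 18
f 14 20 13
f 20 19 11
f 19 16 15
f 16 10 17
f 12 18 13
f 12 13 11
f 12 11 15
f 12 15 17
f 12 17 18
f 13 18 14
f 11 13 20
f 15 11 19
f 17 15 16
f 18 17 10



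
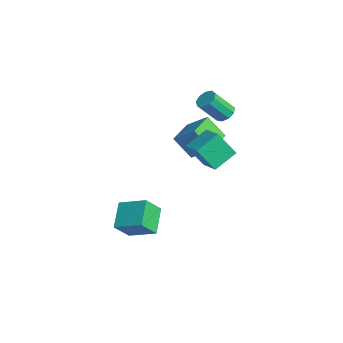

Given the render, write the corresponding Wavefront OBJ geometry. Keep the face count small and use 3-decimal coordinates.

v 0.662 -2.011 -3.68
v 0.962 -2.836 -2.708
v -0.487 -1.419 -2.824
v -0.187 -2.244 -1.851
v 1.647 -0.956 -3.089
v 1.947 -1.781 -2.116
v 0.498 -0.364 -2.232
v 0.798 -1.189 -1.26
v -1.737 1.89 -0.444
v -2.297 1.159 0.702
v -2.869 2.969 -0.308
v -3.428 2.238 0.838
v -0.892 2.662 0.462
v -1.451 1.931 1.608
v -2.023 3.741 0.598
v -2.583 3.01 1.744
v 2.52 1.067 1.833
v 2.279 0.255 3.108
v 2.15 2.21 2.491
v 1.909 1.399 3.766
v 3.631 1.241 2.154
v 3.39 0.43 3.429
v 3.261 2.385 2.812
v 3.02 1.573 4.087
v -1.228 3.427 2.706
v -0.792 3.122 2.451
v -0.796 2.127 3.64
v -1.232 2.433 3.894
v -0.639 3.408 2.691
v -0.642 2.413 3.88
v -0.761 3.703 2.938
v -0.764 2.708 4.126
v -1.102 3.869 3.076
v -1.105 2.874 4.264
v -1.502 3.829 3.041
v -1.505 2.834 4.229
v -1.774 3.6 2.849
v -1.777 2.605 4.037
v -1.791 3.291 2.59
v -1.794 2.296 3.779
v -1.544 3.046 2.385
v -1.547 2.051 3.574
v -1.15 2.979 2.331
v -1.153 1.984 3.519
f 2 4 1
f 5 2 1
f 1 4 3
f 3 5 1
f 2 8 4
f 6 2 5
f 6 8 2
f 4 8 3
f 7 5 3
f 3 8 7
f 7 6 5
f 8 6 7
f 10 12 9
f 13 10 9
f 9 12 11
f 11 13 9
f 10 16 12
f 14 10 13
f 14 16 10
f 12 16 11
f 15 13 11
f 11 16 15
f 15 14 13
f 16 14 15
f 18 20 17
f 21 18 17
f 17 20 19
f 19 21 17
f 18 24 20
f 22 18 21
f 22 24 18
f 20 24 19
f 23 21 19
f 19 24 23
f 23 22 21
f 24 22 23
f 26 25 29
f 26 29 27
f 27 29 30
f 27 30 28
f 29 25 31
f 29 31 30
f 30 31 32
f 30 32 28
f 31 25 33
f 31 33 32
f 32 33 34
f 32 34 28
f 33 25 35
f 33 35 34
f 34 35 36
f 34 36 28
f 35 25 37
f 35 37 36
f 36 37 38
f 36 38 28
f 37 25 39
f 37 39 38
f 38 39 40
f 38 40 28
f 39 25 41
f 39 41 40
f 40 41 42
f 40 42 28
f 41 25 43
f 41 43 42
f 42 43 44
f 42 44 28
f 43 25 26
f 43 26 44
f 44 26 27
f 44 27 28



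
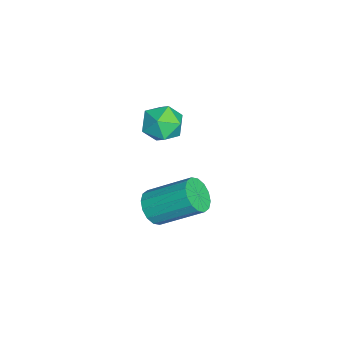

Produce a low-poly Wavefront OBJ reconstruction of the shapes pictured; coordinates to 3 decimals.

v 0.084 -1.929 3.833
v 0.496 -2.446 3.347
v -1.016 -2.654 3.673
v -0.604 -3.171 3.187
v -0.436 -3.14 3.989
v 0.244 -2.692 4.088
v -0.764 -2.408 2.932
v -0.084 -1.96 3.031
v -0.029 -2.742 2.79
v 0.174 -3.195 3.444
v -0.694 -1.905 3.576
v -0.491 -2.358 4.23
v 0.147 -2.841 -0.827
v 0.836 -2.806 -1.035
v 1.081 -1.283 0.039
v 0.393 -1.319 0.247
v 0.649 -2.6 -1.284
v 0.894 -1.077 -0.209
v 0.328 -2.459 -1.41
v 0.573 -0.936 -0.336
v -0.042 -2.421 -1.38
v 0.204 -0.898 -0.306
v -0.36 -2.495 -1.202
v -0.115 -0.972 -0.128
v -0.543 -2.662 -0.924
v -0.298 -1.139 0.151
v -0.541 -2.877 -0.619
v -0.296 -1.354 0.455
v -0.354 -3.083 -0.371
v -0.109 -1.56 0.704
v -0.033 -3.224 -0.244
v 0.212 -1.701 0.83
v 0.336 -3.262 -0.274
v 0.582 -1.739 0.8
v 0.655 -3.188 -0.452
v 0.9 -1.665 0.622
v 0.838 -3.021 -0.731
v 1.083 -1.498 0.344
f 1 12 6
f 1 6 2
f 1 2 8
f 1 8 11
f 1 11 12
f 2 6 10
f 6 12 5
f 12 11 3
f 11 8 7
f 8 2 9
f 4 10 5
f 4 5 3
f 4 3 7
f 4 7 9
f 4 9 10
f 5 10 6
f 3 5 12
f 7 3 11
f 9 7 8
f 10 9 2
f 14 13 17
f 14 17 15
f 15 17 18
f 15 18 16
f 17 13 19
f 17 19 18
f 18 19 20
f 18 20 16
f 19 13 21
f 19 21 20
f 20 21 22
f 20 22 16
f 21 13 23
f 21 23 22
f 22 23 24
f 22 24 16
f 23 13 25
f 23 25 24
f 24 25 26
f 24 26 16
f 25 13 27
f 25 27 26
f 26 27 28
f 26 28 16
f 27 13 29
f 27 29 28
f 28 29 30
f 28 30 16
f 29 13 31
f 29 31 30
f 30 31 32
f 30 32 16
f 31 13 33
f 31 33 32
f 32 33 34
f 32 34 16
f 33 13 35
f 33 35 34
f 34 35 36
f 34 36 16
f 35 13 37
f 35 37 36
f 36 37 38
f 36 38 16
f 37 13 14
f 37 14 38
f 38 14 15
f 38 15 16



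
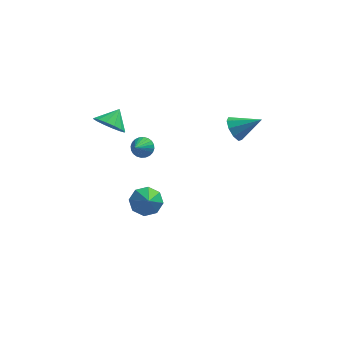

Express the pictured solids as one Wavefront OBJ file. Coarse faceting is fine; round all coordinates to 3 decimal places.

v -3.865 -0.007 2.059
v -3.018 -0.008 1.492
v -3.355 0.827 2.821
v -3.322 0.369 1.282
v -3.772 0.645 1.281
v -4.247 0.747 1.488
v -4.62 0.646 1.849
v -4.79 0.371 2.265
v -4.713 -0.006 2.627
v -4.409 -0.384 2.836
v -3.959 -0.66 2.837
v -3.484 -0.762 2.63
v -3.111 -0.661 2.27
v -2.941 -0.385 1.853
v -1.927 -1.068 1.145
v -1.294 -1.063 1.42
v -2.253 -2.052 1.915
v -1.424 -0.892 1.584
v -1.63 -0.749 1.68
v -1.882 -0.654 1.695
v -2.14 -0.622 1.626
v -2.366 -0.658 1.484
v -2.525 -0.757 1.291
v -2.593 -0.903 1.075
v -2.56 -1.074 0.87
v -2.43 -1.245 0.707
v -2.224 -1.388 0.611
v -1.973 -1.483 0.596
v -1.714 -1.515 0.665
v -1.488 -1.479 0.806
v -1.329 -1.38 1
v -1.261 -1.234 1.216
v 3.066 0.275 1.899
v 3.459 0.633 1.223
v 4.554 0.305 2.781
v 3.243 1.052 1.575
v 2.943 1.108 2.078
v 2.701 0.774 2.498
v 2.63 0.207 2.637
v 2.762 -0.328 2.431
v 3.037 -0.581 1.976
v 3.325 -0.432 1.485
v 3.492 0.047 1.188
v -1.803 -0.587 -4.062
v -1.159 -1.014 -4.681
v -1.557 -1.613 -3.098
v -0.83 -0.507 -4.225
v -1.07 -0.046 -3.674
v -1.74 0.098 -3.35
v -2.447 -0.159 -3.444
v -2.776 -0.667 -3.9
v -2.535 -1.128 -4.451
v -1.865 -1.272 -4.775
f 2 1 4
f 2 4 3
f 4 1 5
f 4 5 3
f 5 1 6
f 5 6 3
f 6 1 7
f 6 7 3
f 7 1 8
f 7 8 3
f 8 1 9
f 8 9 3
f 9 1 10
f 9 10 3
f 10 1 11
f 10 11 3
f 11 1 12
f 11 12 3
f 12 1 13
f 12 13 3
f 13 1 14
f 13 14 3
f 14 1 2
f 14 2 3
f 16 15 18
f 16 18 17
f 18 15 19
f 18 19 17
f 19 15 20
f 19 20 17
f 20 15 21
f 20 21 17
f 21 15 22
f 21 22 17
f 22 15 23
f 22 23 17
f 23 15 24
f 23 24 17
f 24 15 25
f 24 25 17
f 25 15 26
f 25 26 17
f 26 15 27
f 26 27 17
f 27 15 28
f 27 28 17
f 28 15 29
f 28 29 17
f 29 15 30
f 29 30 17
f 30 15 31
f 30 31 17
f 31 15 32
f 31 32 17
f 32 15 16
f 32 16 17
f 34 33 36
f 34 36 35
f 36 33 37
f 36 37 35
f 37 33 38
f 37 38 35
f 38 33 39
f 38 39 35
f 39 33 40
f 39 40 35
f 40 33 41
f 40 41 35
f 41 33 42
f 41 42 35
f 42 33 43
f 42 43 35
f 43 33 34
f 43 34 35
f 45 44 47
f 45 47 46
f 47 44 48
f 47 48 46
f 48 44 49
f 48 49 46
f 49 44 50
f 49 50 46
f 50 44 51
f 50 51 46
f 51 44 52
f 51 52 46
f 52 44 53
f 52 53 46
f 53 44 45
f 53 45 46



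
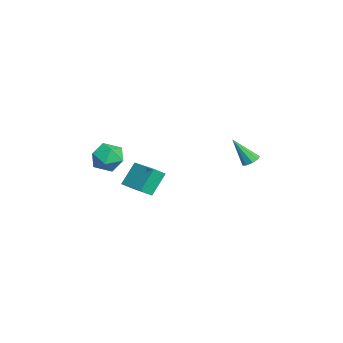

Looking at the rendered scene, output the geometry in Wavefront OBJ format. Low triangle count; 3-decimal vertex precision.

v -2.386 -2.616 -1.351
v -2.093 -3.217 -0.843
v -3.005 -1.879 -0.124
v -2.711 -2.48 0.385
v -0.909 -1.72 -1.145
v -0.615 -2.321 -0.636
v -1.527 -0.983 0.083
v -1.234 -1.584 0.591
v -0.902 -3.21 1.376
v -0.164 -3.77 1.032
v -1.036 -4.17 2.648
v -0.298 -4.73 2.304
v -0.114 -3.815 2.63
v -0.031 -3.222 1.844
v -1.169 -4.718 1.836
v -1.086 -4.125 1.05
v -0.329 -4.702 1.316
v 0.323 -4.144 1.806
v -1.523 -3.796 1.874
v -0.871 -3.238 2.364
v -1.222 3.368 1.002
v -0.772 3.089 0.895
v -1.458 2.432 2.438
v -0.691 3.385 1.101
v -0.859 3.673 1.261
v -1.196 3.818 1.3
v -1.546 3.752 1.199
v -1.743 3.507 1.007
v -1.697 3.196 0.812
v -1.428 2.966 0.706
v -1.063 2.924 0.739
f 2 4 1
f 5 2 1
f 1 4 3
f 3 5 1
f 2 8 4
f 6 2 5
f 6 8 2
f 4 8 3
f 7 5 3
f 3 8 7
f 7 6 5
f 8 6 7
f 9 20 14
f 9 14 10
f 9 10 16
f 9 16 19
f 9 19 20
f 10 14 18
f 14 20 13
f 20 19 11
f 19 16 15
f 16 10 17
f 12 18 13
f 12 13 11
f 12 11 15
f 12 15 17
f 12 17 18
f 13 18 14
f 11 13 20
f 15 11 19
f 17 15 16
f 18 17 10
f 22 21 24
f 22 24 23
f 24 21 25
f 24 25 23
f 25 21 26
f 25 26 23
f 26 21 27
f 26 27 23
f 27 21 28
f 27 28 23
f 28 21 29
f 28 29 23
f 29 21 30
f 29 30 23
f 30 21 31
f 30 31 23
f 31 21 22
f 31 22 23



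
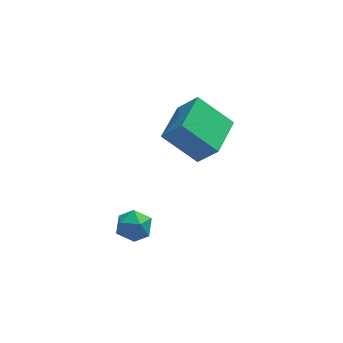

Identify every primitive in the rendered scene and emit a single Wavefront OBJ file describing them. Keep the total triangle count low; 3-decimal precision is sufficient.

v -1.863 -1.91 0.923
v -1.054 -2.159 1.015
v -2.206 -2.601 2.065
v -1.397 -2.85 2.157
v -1.606 -2.032 2.271
v -1.394 -1.606 1.565
v -1.866 -3.154 1.515
v -1.654 -2.728 0.809
v -1.056 -2.929 1.381
v -0.895 -2.235 1.848
v -2.365 -2.525 1.232
v -2.204 -1.831 1.699
v -0.163 2.019 2.993
v 0.668 1.559 4.155
v 0.695 3.845 3.103
v 1.525 3.385 4.264
v 1.335 1.395 1.676
v 2.165 0.935 2.837
v 2.192 3.221 1.785
v 3.023 2.761 2.947
f 1 12 6
f 1 6 2
f 1 2 8
f 1 8 11
f 1 11 12
f 2 6 10
f 6 12 5
f 12 11 3
f 11 8 7
f 8 2 9
f 4 10 5
f 4 5 3
f 4 3 7
f 4 7 9
f 4 9 10
f 5 10 6
f 3 5 12
f 7 3 11
f 9 7 8
f 10 9 2
f 14 16 13
f 17 14 13
f 13 16 15
f 15 17 13
f 14 20 16
f 18 14 17
f 18 20 14
f 16 20 15
f 19 17 15
f 15 20 19
f 19 18 17
f 20 18 19



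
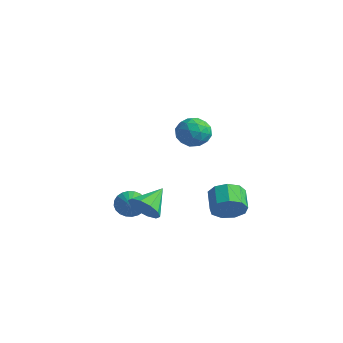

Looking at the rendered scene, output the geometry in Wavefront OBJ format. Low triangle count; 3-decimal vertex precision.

v 0.473 -1.834 -2.35
v 1.292 -1.395 -2.795
v 0.187 -0.326 -1.39
v 0.782 -1.264 -3.151
v 0.153 -1.352 -3.202
v -0.353 -1.623 -2.928
v -0.544 -1.975 -2.433
v -0.346 -2.273 -1.906
v 0.165 -2.403 -1.549
v 0.794 -2.316 -1.498
v 1.3 -2.044 -1.773
v 1.49 -1.693 -2.268
v 3.083 1.86 -2.578
v 3.747 2.642 -2.404
v 2.74 3.342 -1.708
v 2.077 2.56 -1.882
v 3.399 2.75 -3.015
v 2.392 3.449 -2.319
v 2.903 2.441 -3.422
v 1.897 3.141 -2.725
v 2.492 1.861 -3.434
v 1.485 2.56 -2.737
v 2.357 1.28 -3.045
v 1.351 1.98 -2.349
v 2.562 0.971 -2.438
v 1.556 1.671 -1.742
v 3.011 1.078 -1.897
v 2.005 1.778 -1.2
v 3.494 1.551 -1.674
v 2.487 2.25 -0.978
v 3.784 2.169 -1.875
v 2.778 2.868 -1.178
v 1.747 0.529 3.52
v 2.385 0.427 2.717
v 2.595 -0.647 4.343
v 3.233 -0.749 3.54
v 3.251 0.112 4.107
v 2.727 0.838 3.598
v 2.253 -1.058 3.462
v 1.729 -0.332 2.953
v 2.698 -0.554 2.682
v 3.315 0.169 3.08
v 1.665 -0.389 3.98
v 2.282 0.334 4.378
v 1.992 0.581 3.046
v 2.988 -0.801 4.014
v 2.999 -0.295 4.347
v 3.374 -0.356 3.875
v 2.193 0.823 3.564
v 2.568 0.763 3.092
v 3.077 0.578 3.909
v 2.412 -0.983 3.968
v 2.787 -1.043 3.496
v 1.606 0.136 3.185
v 1.981 0.075 2.713
v 1.903 -0.798 3.151
v 2.551 -0.056 2.553
v 3.049 -0.747 3.037
v 2.473 -0.929 2.992
v 2.165 -0.501 2.692
v 2.913 0.369 2.787
v 3.411 -0.322 3.271
v 3.422 0.184 3.604
v 3.114 0.611 3.305
v 3.097 -0.207 2.767
v 1.569 0.102 3.789
v 2.067 -0.589 4.273
v 1.866 -0.831 3.755
v 1.558 -0.404 3.456
v 1.931 0.527 4.023
v 2.429 -0.164 4.507
v 2.815 0.281 4.368
v 2.507 0.709 4.068
v 1.883 -0.013 4.293
v -2.634 -0.37 -3.636
v -2.146 -0.192 -4.383
v -1.886 -0.95 -3.284
v -2.042 0.071 -4.168
v -2.029 0.267 -3.872
v -2.108 0.366 -3.541
v -2.267 0.353 -3.223
v -2.482 0.23 -2.969
v -2.72 0.016 -2.816
v -2.945 -0.257 -2.788
v -3.123 -0.548 -2.889
v -3.226 -0.811 -3.103
v -3.239 -1.007 -3.399
v -3.16 -1.106 -3.731
v -3.002 -1.093 -4.048
v -2.787 -0.97 -4.302
v -2.549 -0.756 -4.455
v -2.324 -0.483 -4.484
f 2 1 4
f 2 4 3
f 4 1 5
f 4 5 3
f 5 1 6
f 5 6 3
f 6 1 7
f 6 7 3
f 7 1 8
f 7 8 3
f 8 1 9
f 8 9 3
f 9 1 10
f 9 10 3
f 10 1 11
f 10 11 3
f 11 1 12
f 11 12 3
f 12 1 2
f 12 2 3
f 14 13 17
f 14 17 15
f 15 17 18
f 15 18 16
f 17 13 19
f 17 19 18
f 18 19 20
f 18 20 16
f 19 13 21
f 19 21 20
f 20 21 22
f 20 22 16
f 21 13 23
f 21 23 22
f 22 23 24
f 22 24 16
f 23 13 25
f 23 25 24
f 24 25 26
f 24 26 16
f 25 13 27
f 25 27 26
f 26 27 28
f 26 28 16
f 27 13 29
f 27 29 28
f 28 29 30
f 28 30 16
f 29 13 31
f 29 31 30
f 30 31 32
f 30 32 16
f 31 13 14
f 31 14 32
f 32 14 15
f 32 15 16
f 33 70 49
f 70 44 73
f 49 73 38
f 70 73 49
f 33 49 45
f 49 38 50
f 45 50 34
f 49 50 45
f 33 45 54
f 45 34 55
f 54 55 40
f 45 55 54
f 33 54 66
f 54 40 69
f 66 69 43
f 54 69 66
f 33 66 70
f 66 43 74
f 70 74 44
f 66 74 70
f 34 50 61
f 50 38 64
f 61 64 42
f 50 64 61
f 38 73 51
f 73 44 72
f 51 72 37
f 73 72 51
f 44 74 71
f 74 43 67
f 71 67 35
f 74 67 71
f 43 69 68
f 69 40 56
f 68 56 39
f 69 56 68
f 40 55 60
f 55 34 57
f 60 57 41
f 55 57 60
f 36 62 48
f 62 42 63
f 48 63 37
f 62 63 48
f 36 48 46
f 48 37 47
f 46 47 35
f 48 47 46
f 36 46 53
f 46 35 52
f 53 52 39
f 46 52 53
f 36 53 58
f 53 39 59
f 58 59 41
f 53 59 58
f 36 58 62
f 58 41 65
f 62 65 42
f 58 65 62
f 37 63 51
f 63 42 64
f 51 64 38
f 63 64 51
f 35 47 71
f 47 37 72
f 71 72 44
f 47 72 71
f 39 52 68
f 52 35 67
f 68 67 43
f 52 67 68
f 41 59 60
f 59 39 56
f 60 56 40
f 59 56 60
f 42 65 61
f 65 41 57
f 61 57 34
f 65 57 61
f 76 75 78
f 76 78 77
f 78 75 79
f 78 79 77
f 79 75 80
f 79 80 77
f 80 75 81
f 80 81 77
f 81 75 82
f 81 82 77
f 82 75 83
f 82 83 77
f 83 75 84
f 83 84 77
f 84 75 85
f 84 85 77
f 85 75 86
f 85 86 77
f 86 75 87
f 86 87 77
f 87 75 88
f 87 88 77
f 88 75 89
f 88 89 77
f 89 75 90
f 89 90 77
f 90 75 91
f 90 91 77
f 91 75 92
f 91 92 77
f 92 75 76
f 92 76 77



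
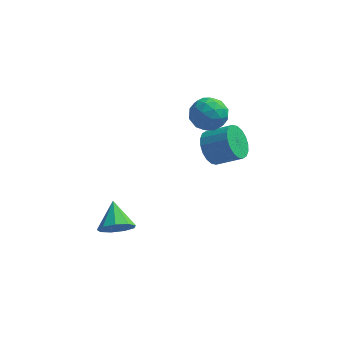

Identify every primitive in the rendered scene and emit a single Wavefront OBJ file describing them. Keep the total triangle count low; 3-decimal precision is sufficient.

v 0.403 2.573 1.548
v 0.89 2.293 0.684
v 2.244 2.168 1.489
v 1.757 2.447 2.352
v 0.933 2.749 0.683
v 2.287 2.624 1.487
v 0.871 3.171 0.852
v 2.226 3.046 1.657
v 0.717 3.474 1.16
v 2.071 3.348 1.964
v 0.5 3.598 1.544
v 1.854 3.473 2.348
v 0.264 3.519 1.929
v 1.618 3.394 2.733
v 0.055 3.253 2.238
v 1.41 3.128 3.043
v -0.084 2.852 2.411
v 1.27 2.727 3.216
v -0.127 2.396 2.413
v 1.227 2.271 3.217
v -0.066 1.974 2.243
v 1.289 1.849 3.048
v 0.089 1.672 1.936
v 1.443 1.546 2.74
v 0.306 1.547 1.552
v 1.66 1.422 2.356
v 0.542 1.626 1.167
v 1.896 1.501 1.971
v 0.75 1.892 0.857
v 2.105 1.767 1.662
v -0.767 3.148 3.838
v -0.158 3.649 4.565
v 0.598 2.191 3.355
v 1.207 2.692 4.082
v 0.43 2.025 4.402
v -0.413 2.617 4.7
v 0.853 3.223 3.22
v 0.01 3.815 3.518
v 0.843 3.696 4.182
v 0.582 2.956 4.913
v -0.142 2.884 3.007
v -0.403 2.144 3.738
v -0.582 3.483 4.244
v 1.022 2.357 3.676
v 0.566 1.965 3.864
v 0.924 2.26 4.291
v -0.732 2.876 4.324
v -0.374 3.17 4.751
v -0.028 2.216 4.655
v 0.814 2.67 3.169
v 1.172 2.964 3.596
v -0.484 3.58 3.629
v -0.126 3.875 4.056
v 0.468 3.624 3.265
v 0.364 3.805 4.446
v 1.166 3.242 4.162
v 0.958 3.555 3.656
v 0.463 3.902 3.831
v 0.211 3.37 4.875
v 1.013 2.807 4.592
v 0.557 2.415 4.78
v 0.061 2.763 4.955
v 0.799 3.397 4.651
v -0.573 3.033 3.328
v 0.229 2.47 3.045
v 0.379 3.077 2.965
v -0.117 3.425 3.14
v -0.726 2.598 3.758
v 0.076 2.035 3.474
v -0.023 1.938 4.089
v -0.518 2.285 4.264
v -0.359 2.443 3.269
v -3.356 -3.798 0.728
v -2.444 -3.675 0.962
v -3.744 -2.482 1.552
v -2.574 -3.365 0.406
v -3.07 -3.257 0
v -3.7 -3.402 -0.065
v -4.169 -3.732 0.241
v -4.258 -4.093 0.774
v -3.925 -4.315 1.286
v -3.325 -4.295 1.536
v -2.74 -4.043 1.408
f 2 1 5
f 2 5 3
f 3 5 6
f 3 6 4
f 5 1 7
f 5 7 6
f 6 7 8
f 6 8 4
f 7 1 9
f 7 9 8
f 8 9 10
f 8 10 4
f 9 1 11
f 9 11 10
f 10 11 12
f 10 12 4
f 11 1 13
f 11 13 12
f 12 13 14
f 12 14 4
f 13 1 15
f 13 15 14
f 14 15 16
f 14 16 4
f 15 1 17
f 15 17 16
f 16 17 18
f 16 18 4
f 17 1 19
f 17 19 18
f 18 19 20
f 18 20 4
f 19 1 21
f 19 21 20
f 20 21 22
f 20 22 4
f 21 1 23
f 21 23 22
f 22 23 24
f 22 24 4
f 23 1 25
f 23 25 24
f 24 25 26
f 24 26 4
f 25 1 27
f 25 27 26
f 26 27 28
f 26 28 4
f 27 1 29
f 27 29 28
f 28 29 30
f 28 30 4
f 29 1 2
f 29 2 30
f 30 2 3
f 30 3 4
f 31 68 47
f 68 42 71
f 47 71 36
f 68 71 47
f 31 47 43
f 47 36 48
f 43 48 32
f 47 48 43
f 31 43 52
f 43 32 53
f 52 53 38
f 43 53 52
f 31 52 64
f 52 38 67
f 64 67 41
f 52 67 64
f 31 64 68
f 64 41 72
f 68 72 42
f 64 72 68
f 32 48 59
f 48 36 62
f 59 62 40
f 48 62 59
f 36 71 49
f 71 42 70
f 49 70 35
f 71 70 49
f 42 72 69
f 72 41 65
f 69 65 33
f 72 65 69
f 41 67 66
f 67 38 54
f 66 54 37
f 67 54 66
f 38 53 58
f 53 32 55
f 58 55 39
f 53 55 58
f 34 60 46
f 60 40 61
f 46 61 35
f 60 61 46
f 34 46 44
f 46 35 45
f 44 45 33
f 46 45 44
f 34 44 51
f 44 33 50
f 51 50 37
f 44 50 51
f 34 51 56
f 51 37 57
f 56 57 39
f 51 57 56
f 34 56 60
f 56 39 63
f 60 63 40
f 56 63 60
f 35 61 49
f 61 40 62
f 49 62 36
f 61 62 49
f 33 45 69
f 45 35 70
f 69 70 42
f 45 70 69
f 37 50 66
f 50 33 65
f 66 65 41
f 50 65 66
f 39 57 58
f 57 37 54
f 58 54 38
f 57 54 58
f 40 63 59
f 63 39 55
f 59 55 32
f 63 55 59
f 74 73 76
f 74 76 75
f 76 73 77
f 76 77 75
f 77 73 78
f 77 78 75
f 78 73 79
f 78 79 75
f 79 73 80
f 79 80 75
f 80 73 81
f 80 81 75
f 81 73 82
f 81 82 75
f 82 73 83
f 82 83 75
f 83 73 74
f 83 74 75



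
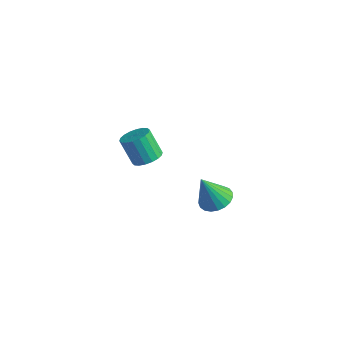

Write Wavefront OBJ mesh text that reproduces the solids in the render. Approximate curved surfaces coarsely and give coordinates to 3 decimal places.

v -1.189 1.788 -0.559
v -0.766 1.282 -0.395
v -1.389 1.145 0.784
v -1.811 1.652 0.619
v -0.622 1.526 -0.29
v -1.244 1.389 0.888
v -0.59 1.823 -0.239
v -1.212 1.686 0.94
v -0.676 2.112 -0.251
v -1.299 1.975 0.928
v -0.864 2.338 -0.324
v -1.487 2.201 0.854
v -1.117 2.455 -0.444
v -1.739 2.318 0.735
v -1.383 2.439 -0.586
v -2.006 2.303 0.592
v -1.611 2.295 -0.724
v -2.234 2.158 0.455
v -1.756 2.051 -0.828
v -2.378 1.914 0.35
v -1.788 1.754 -0.88
v -2.41 1.617 0.299
v -1.701 1.465 -0.868
v -2.324 1.328 0.311
v -1.513 1.239 -0.794
v -2.136 1.102 0.384
v -1.261 1.122 -0.675
v -1.883 0.985 0.504
v -0.994 1.137 -0.532
v -1.617 1.001 0.646
v 3.617 0.937 0.49
v 4.197 0.499 0.43
v 3.343 0.383 1.89
v 4.319 0.748 0.552
v 4.319 1.03 0.664
v 4.198 1.296 0.746
v 3.977 1.5 0.784
v 3.693 1.607 0.77
v 3.396 1.598 0.709
v 3.137 1.474 0.609
v 2.961 1.258 0.489
v 2.898 0.986 0.37
v 2.96 0.706 0.27
v 3.135 0.466 0.209
v 3.394 0.307 0.197
v 3.691 0.257 0.235
v 3.975 0.325 0.318
f 2 1 5
f 2 5 3
f 3 5 6
f 3 6 4
f 5 1 7
f 5 7 6
f 6 7 8
f 6 8 4
f 7 1 9
f 7 9 8
f 8 9 10
f 8 10 4
f 9 1 11
f 9 11 10
f 10 11 12
f 10 12 4
f 11 1 13
f 11 13 12
f 12 13 14
f 12 14 4
f 13 1 15
f 13 15 14
f 14 15 16
f 14 16 4
f 15 1 17
f 15 17 16
f 16 17 18
f 16 18 4
f 17 1 19
f 17 19 18
f 18 19 20
f 18 20 4
f 19 1 21
f 19 21 20
f 20 21 22
f 20 22 4
f 21 1 23
f 21 23 22
f 22 23 24
f 22 24 4
f 23 1 25
f 23 25 24
f 24 25 26
f 24 26 4
f 25 1 27
f 25 27 26
f 26 27 28
f 26 28 4
f 27 1 29
f 27 29 28
f 28 29 30
f 28 30 4
f 29 1 2
f 29 2 30
f 30 2 3
f 30 3 4
f 32 31 34
f 32 34 33
f 34 31 35
f 34 35 33
f 35 31 36
f 35 36 33
f 36 31 37
f 36 37 33
f 37 31 38
f 37 38 33
f 38 31 39
f 38 39 33
f 39 31 40
f 39 40 33
f 40 31 41
f 40 41 33
f 41 31 42
f 41 42 33
f 42 31 43
f 42 43 33
f 43 31 44
f 43 44 33
f 44 31 45
f 44 45 33
f 45 31 46
f 45 46 33
f 46 31 47
f 46 47 33
f 47 31 32
f 47 32 33



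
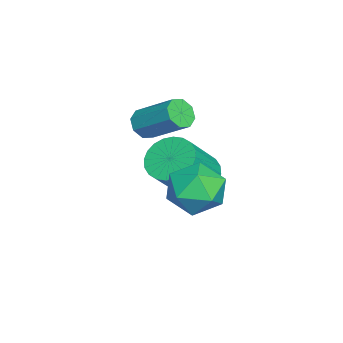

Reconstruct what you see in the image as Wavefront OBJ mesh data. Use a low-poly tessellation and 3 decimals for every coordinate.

v 1.82 3.345 0.934
v 2.494 2.48 0.734
v 1.166 2.5 2.386
v 1.84 1.635 2.186
v 2.267 2.609 2.518
v 2.672 3.132 1.621
v 0.988 1.848 1.499
v 1.393 2.371 0.602
v 1.98 1.555 1.084
v 2.77 2.025 1.713
v 0.89 2.955 1.407
v 1.68 3.425 2.036
v -2.171 0.042 1.927
v -1.58 -0.229 1.943
v -0.978 1.147 2.989
v -1.569 1.418 2.973
v -1.635 0.086 1.561
v -1.033 1.461 2.608
v -2.004 0.375 1.394
v -1.402 1.75 2.44
v -2.471 0.469 1.538
v -1.868 1.844 2.585
v -2.762 0.313 1.911
v -2.16 1.689 2.957
v -2.707 -0.001 2.292
v -2.105 1.374 3.339
v -2.338 -0.29 2.46
v -1.736 1.085 3.506
v -1.872 -0.384 2.315
v -1.269 0.991 3.362
v -1.825 1.869 -0.22
v -1.15 2.527 -0.45
v 0.021 1.848 1.05
v -0.655 1.191 1.28
v -1.359 2.719 -0.199
v -0.188 2.041 1.3
v -1.638 2.783 0.048
v -0.468 2.104 1.547
v -1.947 2.707 0.254
v -0.776 2.028 1.754
v -2.236 2.504 0.388
v -1.066 1.825 1.888
v -2.463 2.204 0.43
v -1.293 1.525 1.929
v -2.593 1.853 0.372
v -1.423 1.174 1.872
v -2.606 1.505 0.225
v -1.436 0.826 1.725
v -2.501 1.212 0.01
v -1.33 0.533 1.51
v -2.292 1.019 -0.24
v -1.121 0.341 1.259
v -2.012 0.956 -0.487
v -0.842 0.277 1.012
v -1.704 1.032 -0.694
v -0.533 0.353 0.806
v -1.414 1.235 -0.828
v -0.244 0.556 0.672
v -1.187 1.535 -0.869
v -0.017 0.856 0.63
v -1.057 1.886 -0.812
v 0.113 1.207 0.688
v -1.044 2.234 -0.665
v 0.126 1.555 0.835
f 1 12 6
f 1 6 2
f 1 2 8
f 1 8 11
f 1 11 12
f 2 6 10
f 6 12 5
f 12 11 3
f 11 8 7
f 8 2 9
f 4 10 5
f 4 5 3
f 4 3 7
f 4 7 9
f 4 9 10
f 5 10 6
f 3 5 12
f 7 3 11
f 9 7 8
f 10 9 2
f 14 13 17
f 14 17 15
f 15 17 18
f 15 18 16
f 17 13 19
f 17 19 18
f 18 19 20
f 18 20 16
f 19 13 21
f 19 21 20
f 20 21 22
f 20 22 16
f 21 13 23
f 21 23 22
f 22 23 24
f 22 24 16
f 23 13 25
f 23 25 24
f 24 25 26
f 24 26 16
f 25 13 27
f 25 27 26
f 26 27 28
f 26 28 16
f 27 13 29
f 27 29 28
f 28 29 30
f 28 30 16
f 29 13 14
f 29 14 30
f 30 14 15
f 30 15 16
f 32 31 35
f 32 35 33
f 33 35 36
f 33 36 34
f 35 31 37
f 35 37 36
f 36 37 38
f 36 38 34
f 37 31 39
f 37 39 38
f 38 39 40
f 38 40 34
f 39 31 41
f 39 41 40
f 40 41 42
f 40 42 34
f 41 31 43
f 41 43 42
f 42 43 44
f 42 44 34
f 43 31 45
f 43 45 44
f 44 45 46
f 44 46 34
f 45 31 47
f 45 47 46
f 46 47 48
f 46 48 34
f 47 31 49
f 47 49 48
f 48 49 50
f 48 50 34
f 49 31 51
f 49 51 50
f 50 51 52
f 50 52 34
f 51 31 53
f 51 53 52
f 52 53 54
f 52 54 34
f 53 31 55
f 53 55 54
f 54 55 56
f 54 56 34
f 55 31 57
f 55 57 56
f 56 57 58
f 56 58 34
f 57 31 59
f 57 59 58
f 58 59 60
f 58 60 34
f 59 31 61
f 59 61 60
f 60 61 62
f 60 62 34
f 61 31 63
f 61 63 62
f 62 63 64
f 62 64 34
f 63 31 32
f 63 32 64
f 64 32 33
f 64 33 34



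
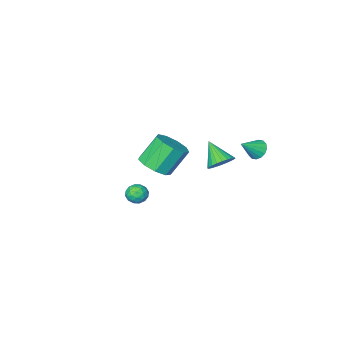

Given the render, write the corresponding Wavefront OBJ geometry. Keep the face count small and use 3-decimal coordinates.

v -3.333 3.959 2.487
v -2.907 4.03 1.936
v -2.207 3.941 3.353
v -2.982 4.369 2.04
v -3.151 4.598 2.265
v -3.368 4.656 2.548
v -3.576 4.527 2.816
v -3.719 4.247 2.995
v -3.758 3.889 3.038
v -3.683 3.55 2.934
v -3.515 3.321 2.709
v -3.297 3.263 2.426
v -3.089 3.392 2.158
v -2.946 3.672 1.979
v 2.94 3.172 2.98
v 3.716 2.767 3.578
v 2.617 2.903 5.097
v 1.84 3.308 4.5
v 3.772 3.49 3.554
v 2.673 3.625 5.074
v 3.439 4.064 3.262
v 2.34 4.199 4.781
v 2.872 4.22 2.838
v 1.773 4.356 4.357
v 2.337 3.887 2.481
v 1.238 4.022 4
v 2.084 3.219 2.357
v 0.984 3.354 3.876
v 2.231 2.529 2.525
v 1.132 2.665 4.044
v 2.709 2.14 2.906
v 1.61 2.276 4.425
v 3.296 2.234 3.322
v 2.197 2.37 4.841
v 0.067 -2.217 -3.642
v 0.608 -2.191 -3.128
v 0.792 -2.849 -4.372
v 1.333 -2.823 -3.858
v 0.72 -3.23 -3.734
v 0.271 -2.839 -3.282
v 1.129 -2.201 -4.218
v 0.68 -1.81 -3.766
v 1.264 -2.181 -3.484
v 1.011 -2.816 -3.185
v 0.389 -2.224 -4.315
v 0.136 -2.859 -4.016
v 0.274 -2.148 -3.32
v 1.126 -2.892 -4.18
v 0.766 -3.131 -4.106
v 1.084 -3.115 -3.804
v 0.076 -2.529 -3.411
v 0.394 -2.514 -3.109
v 0.46 -3.125 -3.466
v 1.006 -2.526 -4.391
v 1.324 -2.511 -4.089
v 0.316 -1.925 -3.696
v 0.634 -1.909 -3.394
v 0.94 -1.915 -4.034
v 0.977 -2.127 -3.228
v 1.404 -2.499 -3.657
v 1.283 -2.133 -3.868
v 1.02 -1.904 -3.603
v 0.829 -2.501 -3.052
v 1.255 -2.872 -3.482
v 0.894 -3.111 -3.408
v 0.631 -2.882 -3.143
v 1.215 -2.495 -3.261
v 0.145 -2.168 -4.018
v 0.571 -2.539 -4.448
v 0.769 -2.158 -4.357
v 0.506 -1.929 -4.092
v -0.004 -2.541 -3.843
v 0.423 -2.913 -4.272
v 0.38 -3.136 -3.897
v 0.117 -2.907 -3.632
v 0.185 -2.545 -4.239
v -2.291 1.914 0.5
v -1.651 1.526 0.038
v -2.249 0.626 1.64
v -1.469 1.723 0.253
v -1.412 1.948 0.506
v -1.489 2.168 0.758
v -1.688 2.35 0.971
v -1.98 2.465 1.112
v -2.318 2.496 1.16
v -2.653 2.439 1.107
v -2.932 2.302 0.963
v -3.114 2.105 0.748
v -3.171 1.88 0.495
v -3.093 1.66 0.243
v -2.894 1.478 0.03
v -2.603 1.363 -0.111
v -2.264 1.332 -0.159
v -1.93 1.389 -0.107
f 2 1 4
f 2 4 3
f 4 1 5
f 4 5 3
f 5 1 6
f 5 6 3
f 6 1 7
f 6 7 3
f 7 1 8
f 7 8 3
f 8 1 9
f 8 9 3
f 9 1 10
f 9 10 3
f 10 1 11
f 10 11 3
f 11 1 12
f 11 12 3
f 12 1 13
f 12 13 3
f 13 1 14
f 13 14 3
f 14 1 2
f 14 2 3
f 16 15 19
f 16 19 17
f 17 19 20
f 17 20 18
f 19 15 21
f 19 21 20
f 20 21 22
f 20 22 18
f 21 15 23
f 21 23 22
f 22 23 24
f 22 24 18
f 23 15 25
f 23 25 24
f 24 25 26
f 24 26 18
f 25 15 27
f 25 27 26
f 26 27 28
f 26 28 18
f 27 15 29
f 27 29 28
f 28 29 30
f 28 30 18
f 29 15 31
f 29 31 30
f 30 31 32
f 30 32 18
f 31 15 33
f 31 33 32
f 32 33 34
f 32 34 18
f 33 15 16
f 33 16 34
f 34 16 17
f 34 17 18
f 35 72 51
f 72 46 75
f 51 75 40
f 72 75 51
f 35 51 47
f 51 40 52
f 47 52 36
f 51 52 47
f 35 47 56
f 47 36 57
f 56 57 42
f 47 57 56
f 35 56 68
f 56 42 71
f 68 71 45
f 56 71 68
f 35 68 72
f 68 45 76
f 72 76 46
f 68 76 72
f 36 52 63
f 52 40 66
f 63 66 44
f 52 66 63
f 40 75 53
f 75 46 74
f 53 74 39
f 75 74 53
f 46 76 73
f 76 45 69
f 73 69 37
f 76 69 73
f 45 71 70
f 71 42 58
f 70 58 41
f 71 58 70
f 42 57 62
f 57 36 59
f 62 59 43
f 57 59 62
f 38 64 50
f 64 44 65
f 50 65 39
f 64 65 50
f 38 50 48
f 50 39 49
f 48 49 37
f 50 49 48
f 38 48 55
f 48 37 54
f 55 54 41
f 48 54 55
f 38 55 60
f 55 41 61
f 60 61 43
f 55 61 60
f 38 60 64
f 60 43 67
f 64 67 44
f 60 67 64
f 39 65 53
f 65 44 66
f 53 66 40
f 65 66 53
f 37 49 73
f 49 39 74
f 73 74 46
f 49 74 73
f 41 54 70
f 54 37 69
f 70 69 45
f 54 69 70
f 43 61 62
f 61 41 58
f 62 58 42
f 61 58 62
f 44 67 63
f 67 43 59
f 63 59 36
f 67 59 63
f 78 77 80
f 78 80 79
f 80 77 81
f 80 81 79
f 81 77 82
f 81 82 79
f 82 77 83
f 82 83 79
f 83 77 84
f 83 84 79
f 84 77 85
f 84 85 79
f 85 77 86
f 85 86 79
f 86 77 87
f 86 87 79
f 87 77 88
f 87 88 79
f 88 77 89
f 88 89 79
f 89 77 90
f 89 90 79
f 90 77 91
f 90 91 79
f 91 77 92
f 91 92 79
f 92 77 93
f 92 93 79
f 93 77 94
f 93 94 79
f 94 77 78
f 94 78 79

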